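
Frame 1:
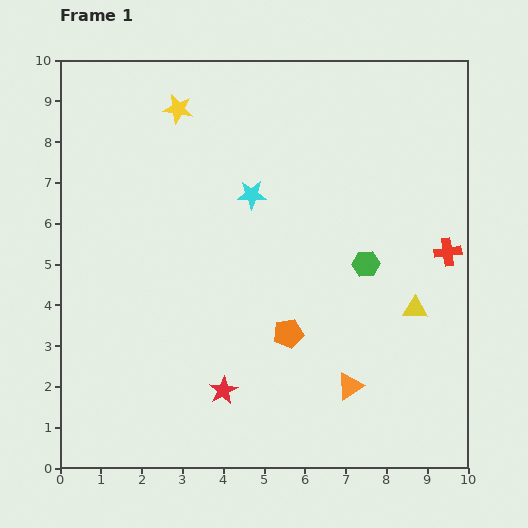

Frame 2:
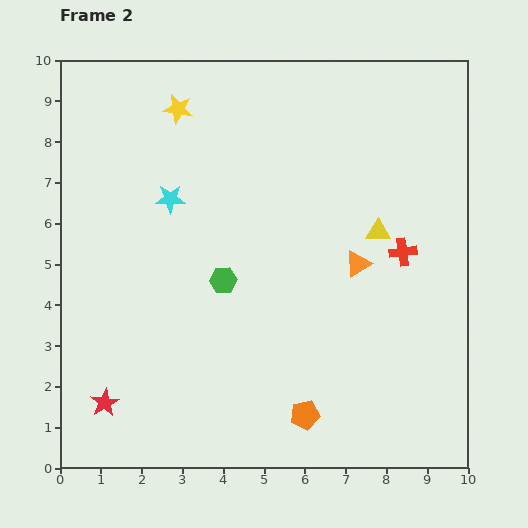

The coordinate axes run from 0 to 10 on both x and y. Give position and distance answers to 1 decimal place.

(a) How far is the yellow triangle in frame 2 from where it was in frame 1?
2.1

The yellow triangle moved from (8.7, 3.9) to (7.8, 5.8), a distance of √(0.9² + 1.9²) ≈ 2.1.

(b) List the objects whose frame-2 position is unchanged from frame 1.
the yellow star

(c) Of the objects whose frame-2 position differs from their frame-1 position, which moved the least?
the red cross

(moved 1.1)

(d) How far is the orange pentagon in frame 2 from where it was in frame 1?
2.0

The orange pentagon moved from (5.6, 3.3) to (6.0, 1.3), a distance of √(0.4² + 2.0²) ≈ 2.0.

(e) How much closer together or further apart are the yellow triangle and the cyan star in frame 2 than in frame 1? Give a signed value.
+0.3

Distance in frame 1: 4.9. Distance in frame 2: 5.2.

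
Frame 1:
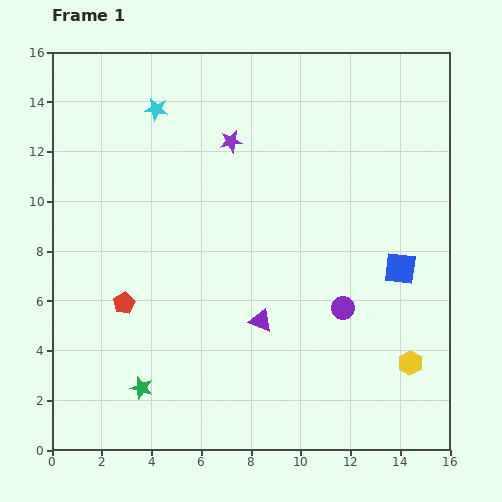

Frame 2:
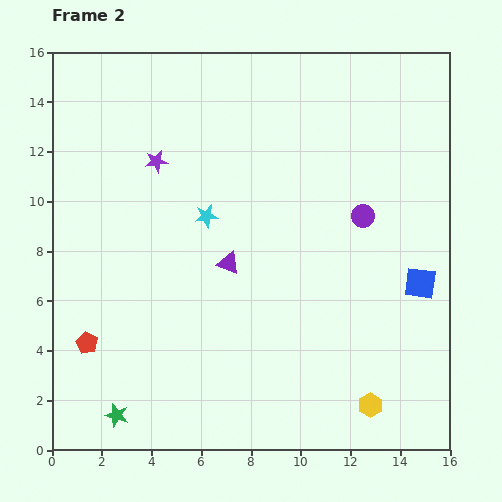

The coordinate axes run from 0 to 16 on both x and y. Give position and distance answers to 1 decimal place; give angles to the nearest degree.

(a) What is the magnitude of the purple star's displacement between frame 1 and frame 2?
3.1

The purple star moved from (7.2, 12.4) to (4.2, 11.6), a distance of √(3.0² + 0.8²) ≈ 3.1.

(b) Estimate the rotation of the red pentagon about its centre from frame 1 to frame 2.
16° counter-clockwise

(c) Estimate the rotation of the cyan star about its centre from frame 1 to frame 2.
18° counter-clockwise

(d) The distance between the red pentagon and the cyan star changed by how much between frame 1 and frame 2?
-0.9

Distance in frame 1: 7.9. Distance in frame 2: 7.0.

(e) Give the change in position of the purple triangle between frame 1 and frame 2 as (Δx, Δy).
(-1.3, 2.3)

The purple triangle was at (8.4, 5.2) in frame 1 and (7.1, 7.5) in frame 2.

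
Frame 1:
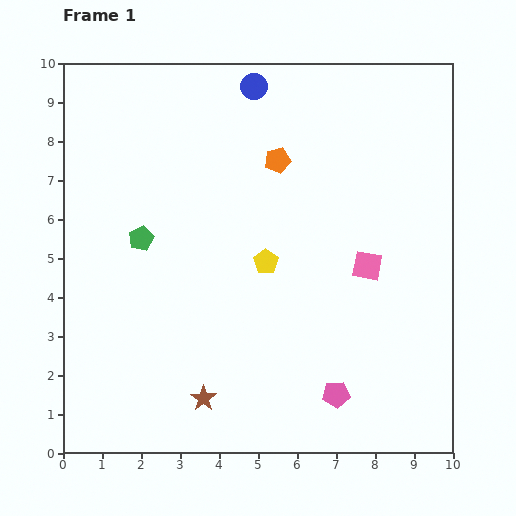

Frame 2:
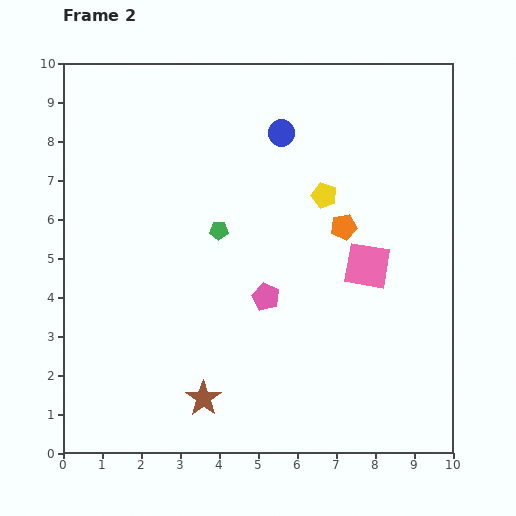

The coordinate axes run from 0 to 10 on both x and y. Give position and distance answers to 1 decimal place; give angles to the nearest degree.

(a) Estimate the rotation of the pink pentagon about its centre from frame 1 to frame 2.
29° clockwise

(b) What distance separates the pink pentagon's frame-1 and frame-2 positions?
3.1

The pink pentagon moved from (7.0, 1.5) to (5.2, 4.0), a distance of √(1.8² + 2.5²) ≈ 3.1.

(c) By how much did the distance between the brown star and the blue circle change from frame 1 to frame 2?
-1.0

Distance in frame 1: 8.1. Distance in frame 2: 7.1.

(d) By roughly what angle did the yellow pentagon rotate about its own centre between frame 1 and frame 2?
17° counter-clockwise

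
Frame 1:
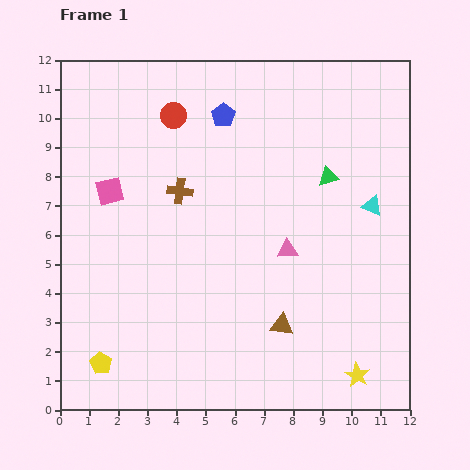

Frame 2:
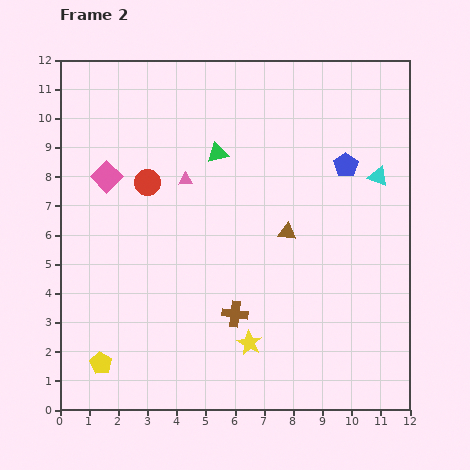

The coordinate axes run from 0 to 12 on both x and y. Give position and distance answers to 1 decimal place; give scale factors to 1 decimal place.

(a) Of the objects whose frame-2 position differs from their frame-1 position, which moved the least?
the pink square

(moved 0.5)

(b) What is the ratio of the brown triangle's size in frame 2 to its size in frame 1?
0.8×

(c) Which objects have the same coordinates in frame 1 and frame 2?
the yellow pentagon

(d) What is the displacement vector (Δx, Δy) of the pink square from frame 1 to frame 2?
(-0.1, 0.5)

The pink square was at (1.7, 7.5) in frame 1 and (1.6, 8.0) in frame 2.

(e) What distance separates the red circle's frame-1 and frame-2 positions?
2.5

The red circle moved from (3.9, 10.1) to (3.0, 7.8), a distance of √(0.9² + 2.3²) ≈ 2.5.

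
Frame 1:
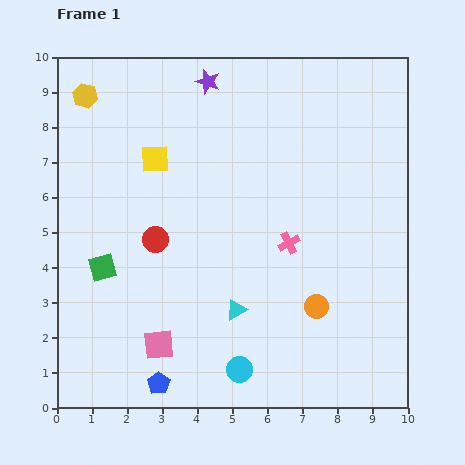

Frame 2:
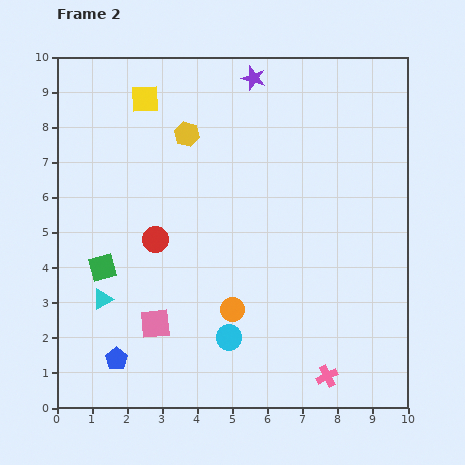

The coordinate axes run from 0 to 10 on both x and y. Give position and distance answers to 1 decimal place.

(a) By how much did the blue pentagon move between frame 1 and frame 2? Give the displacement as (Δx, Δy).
(-1.2, 0.7)

The blue pentagon was at (2.9, 0.7) in frame 1 and (1.7, 1.4) in frame 2.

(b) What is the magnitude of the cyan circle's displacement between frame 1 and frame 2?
0.9

The cyan circle moved from (5.2, 1.1) to (4.9, 2.0), a distance of √(0.3² + 0.9²) ≈ 0.9.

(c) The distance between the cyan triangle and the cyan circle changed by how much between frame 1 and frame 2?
+2.1

Distance in frame 1: 1.7. Distance in frame 2: 3.8.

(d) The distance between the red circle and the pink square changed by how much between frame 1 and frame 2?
-0.6

Distance in frame 1: 3.0. Distance in frame 2: 2.4.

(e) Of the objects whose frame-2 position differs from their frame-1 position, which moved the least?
the pink square

(moved 0.6)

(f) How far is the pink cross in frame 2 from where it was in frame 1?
4.0

The pink cross moved from (6.6, 4.7) to (7.7, 0.9), a distance of √(1.1² + 3.8²) ≈ 4.0.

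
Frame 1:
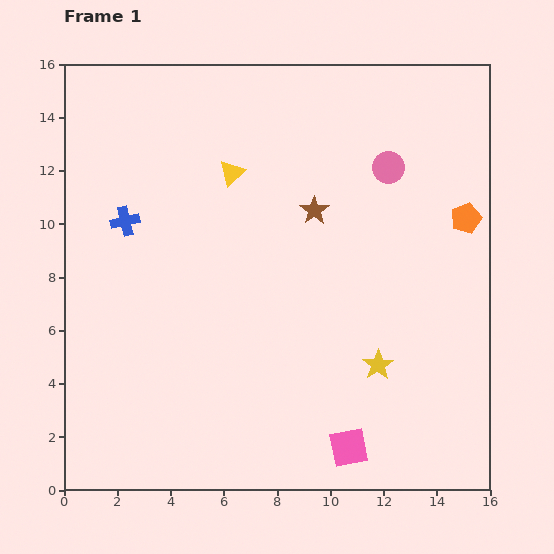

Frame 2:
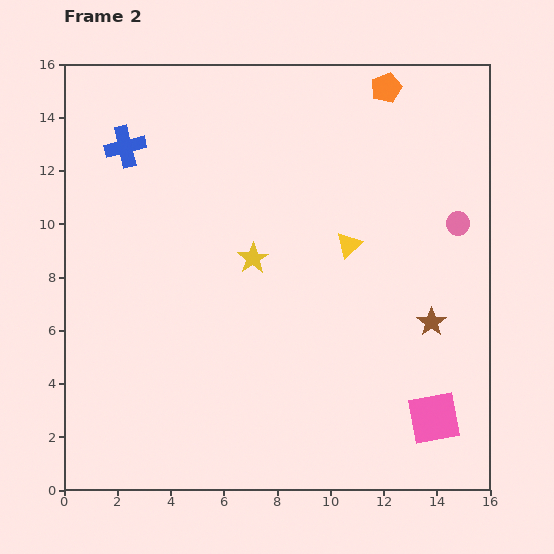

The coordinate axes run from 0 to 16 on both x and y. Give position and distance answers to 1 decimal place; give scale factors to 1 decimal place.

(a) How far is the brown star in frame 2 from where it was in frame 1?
6.1

The brown star moved from (9.4, 10.5) to (13.8, 6.3), a distance of √(4.4² + 4.2²) ≈ 6.1.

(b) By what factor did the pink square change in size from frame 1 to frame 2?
1.4×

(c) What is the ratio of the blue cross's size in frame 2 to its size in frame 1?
1.4×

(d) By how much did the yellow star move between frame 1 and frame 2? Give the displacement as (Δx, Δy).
(-4.7, 4.0)

The yellow star was at (11.8, 4.7) in frame 1 and (7.1, 8.7) in frame 2.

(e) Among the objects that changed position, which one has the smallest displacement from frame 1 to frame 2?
the blue cross

(moved 2.8)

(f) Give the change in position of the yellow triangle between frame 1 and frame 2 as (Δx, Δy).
(4.4, -2.7)

The yellow triangle was at (6.3, 11.9) in frame 1 and (10.7, 9.2) in frame 2.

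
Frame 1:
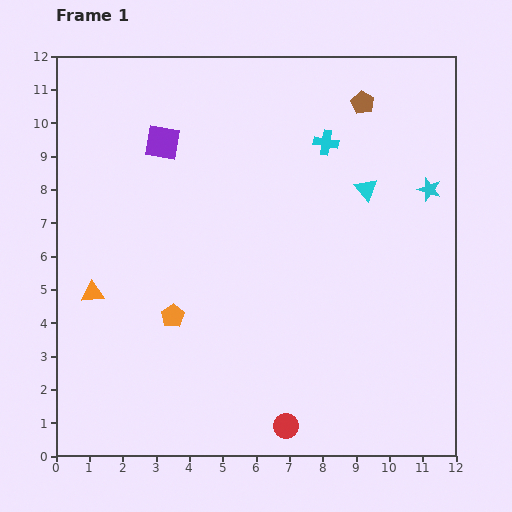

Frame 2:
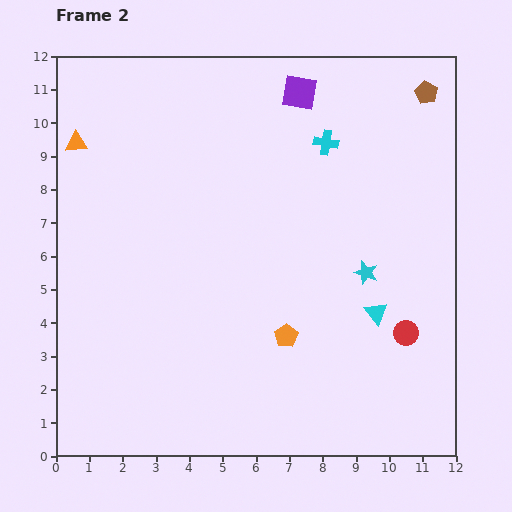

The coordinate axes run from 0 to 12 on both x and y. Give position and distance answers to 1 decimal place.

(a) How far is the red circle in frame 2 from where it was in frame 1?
4.6

The red circle moved from (6.9, 0.9) to (10.5, 3.7), a distance of √(3.6² + 2.8²) ≈ 4.6.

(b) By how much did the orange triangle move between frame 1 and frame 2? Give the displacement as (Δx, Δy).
(-0.5, 4.5)

The orange triangle was at (1.1, 4.9) in frame 1 and (0.6, 9.4) in frame 2.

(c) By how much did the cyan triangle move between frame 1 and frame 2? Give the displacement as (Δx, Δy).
(0.3, -3.7)

The cyan triangle was at (9.3, 8.0) in frame 1 and (9.6, 4.3) in frame 2.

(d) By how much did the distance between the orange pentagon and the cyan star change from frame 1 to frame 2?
-5.5

Distance in frame 1: 8.6. Distance in frame 2: 3.1.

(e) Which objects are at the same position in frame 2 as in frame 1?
the cyan cross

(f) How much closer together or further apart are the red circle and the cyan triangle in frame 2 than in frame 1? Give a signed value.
-6.4

Distance in frame 1: 7.5. Distance in frame 2: 1.1.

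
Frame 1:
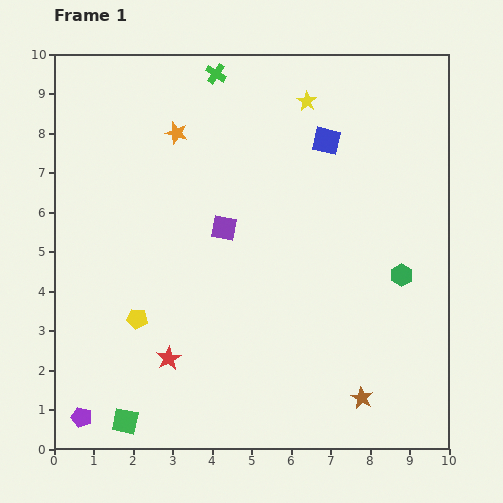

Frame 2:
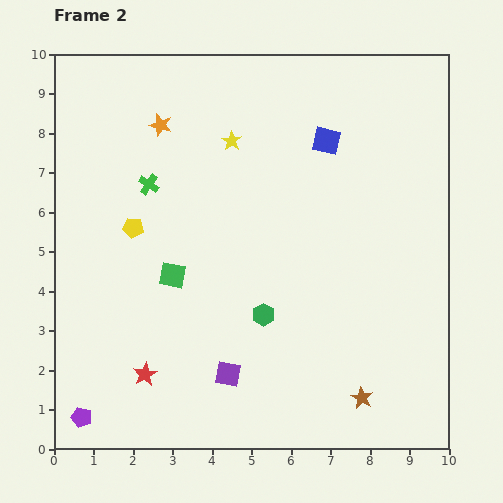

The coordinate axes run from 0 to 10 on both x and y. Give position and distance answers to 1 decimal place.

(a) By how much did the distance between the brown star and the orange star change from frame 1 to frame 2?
+0.4

Distance in frame 1: 8.2. Distance in frame 2: 8.6.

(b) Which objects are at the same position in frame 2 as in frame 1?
the purple pentagon, the blue square, the brown star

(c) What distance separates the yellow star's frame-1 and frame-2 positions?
2.1

The yellow star moved from (6.4, 8.8) to (4.5, 7.8), a distance of √(1.9² + 1.0²) ≈ 2.1.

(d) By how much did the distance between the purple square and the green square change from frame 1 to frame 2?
-2.6

Distance in frame 1: 5.5. Distance in frame 2: 2.9.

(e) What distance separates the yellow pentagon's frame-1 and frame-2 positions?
2.3

The yellow pentagon moved from (2.1, 3.3) to (2.0, 5.6), a distance of √(0.1² + 2.3²) ≈ 2.3.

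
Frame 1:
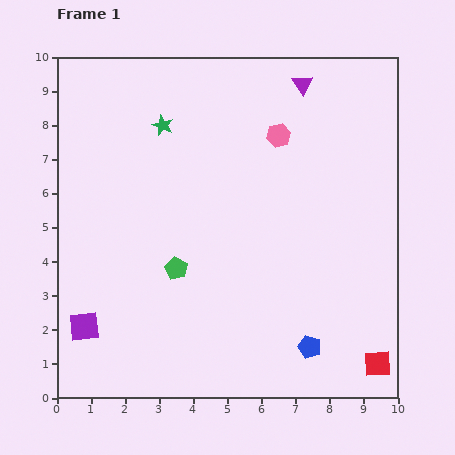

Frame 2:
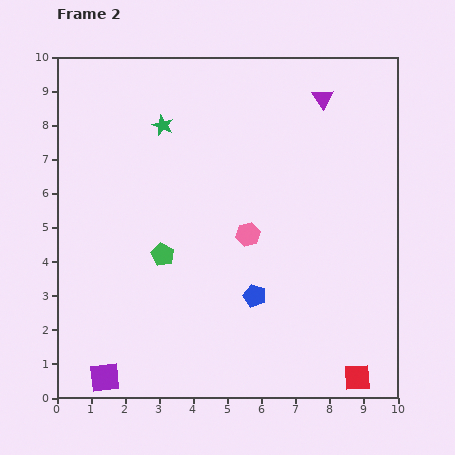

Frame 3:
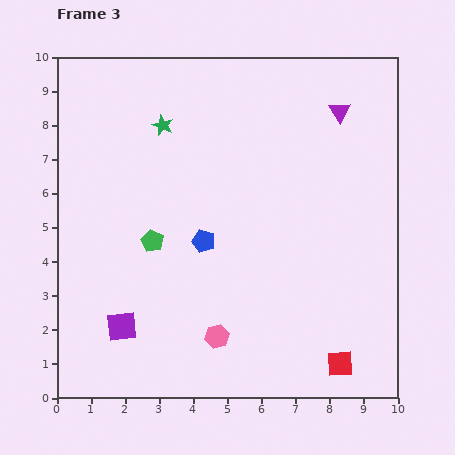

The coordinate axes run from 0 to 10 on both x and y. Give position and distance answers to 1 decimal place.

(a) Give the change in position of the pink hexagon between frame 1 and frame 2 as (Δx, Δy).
(-0.9, -2.9)

The pink hexagon was at (6.5, 7.7) in frame 1 and (5.6, 4.8) in frame 2.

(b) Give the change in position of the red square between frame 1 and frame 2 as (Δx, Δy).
(-0.6, -0.4)

The red square was at (9.4, 1.0) in frame 1 and (8.8, 0.6) in frame 2.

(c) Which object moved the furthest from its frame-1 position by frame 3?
the pink hexagon

(moved 6.2; next 4.4)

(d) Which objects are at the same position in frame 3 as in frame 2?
the green star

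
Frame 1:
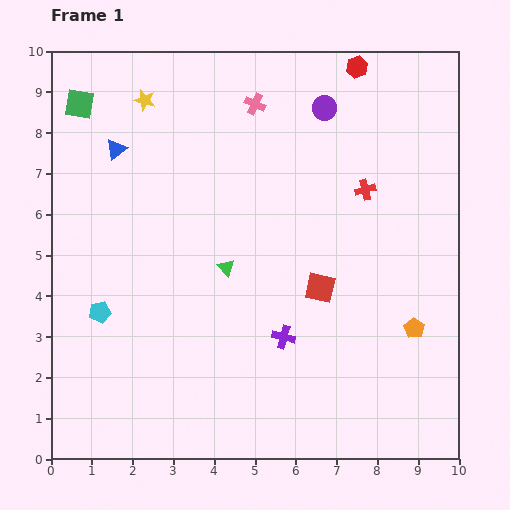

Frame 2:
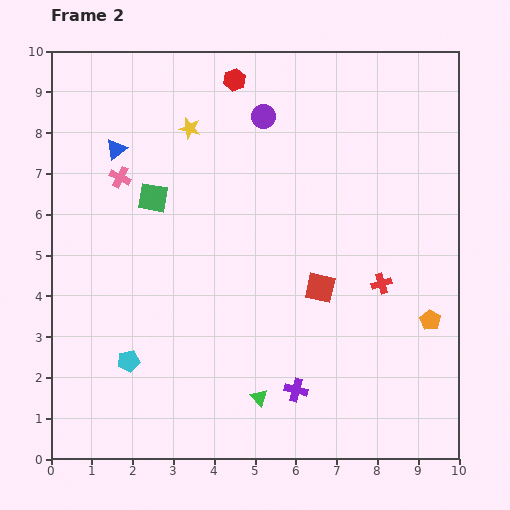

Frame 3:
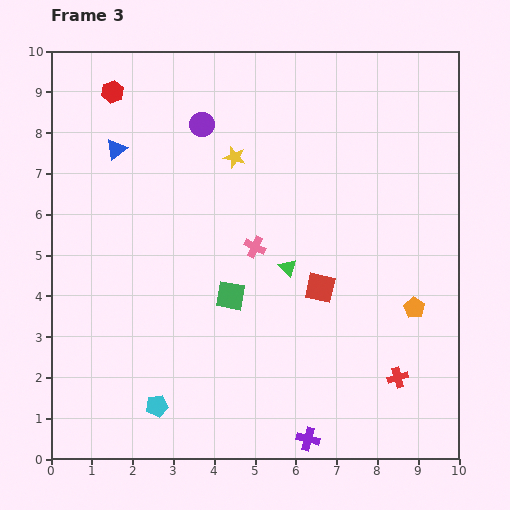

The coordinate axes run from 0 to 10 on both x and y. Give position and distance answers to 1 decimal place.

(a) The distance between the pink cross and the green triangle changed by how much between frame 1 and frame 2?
+2.3

Distance in frame 1: 4.1. Distance in frame 2: 6.4.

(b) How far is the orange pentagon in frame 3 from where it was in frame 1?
0.5

The orange pentagon moved from (8.9, 3.2) to (8.9, 3.7), a distance of √(0.0² + 0.5²) ≈ 0.5.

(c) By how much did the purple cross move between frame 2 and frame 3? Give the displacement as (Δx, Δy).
(0.3, -1.2)

The purple cross was at (6.0, 1.7) in frame 2 and (6.3, 0.5) in frame 3.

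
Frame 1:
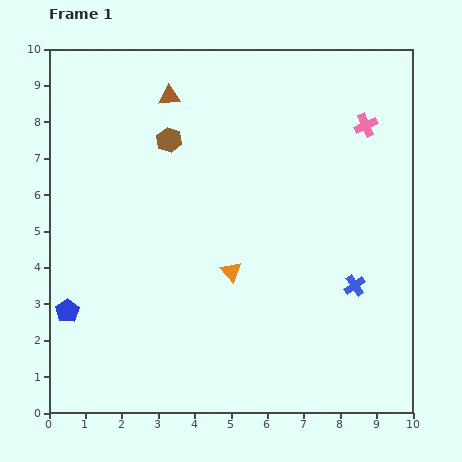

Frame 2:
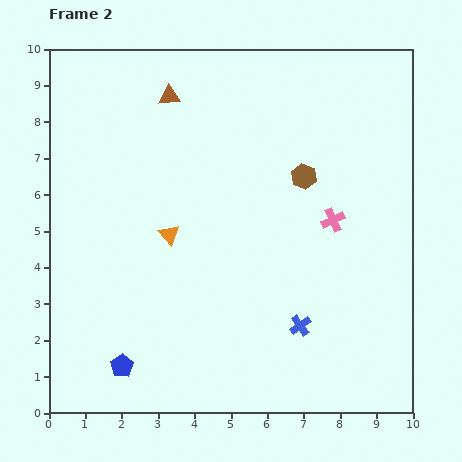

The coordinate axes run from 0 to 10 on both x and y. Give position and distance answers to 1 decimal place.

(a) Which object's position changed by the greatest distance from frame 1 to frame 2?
the brown hexagon

(moved 3.8; next 2.8)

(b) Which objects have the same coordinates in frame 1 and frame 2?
the brown triangle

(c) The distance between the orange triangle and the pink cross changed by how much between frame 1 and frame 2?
-0.9

Distance in frame 1: 5.4. Distance in frame 2: 4.5.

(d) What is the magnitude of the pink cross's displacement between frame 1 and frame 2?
2.8

The pink cross moved from (8.7, 7.9) to (7.8, 5.3), a distance of √(0.9² + 2.6²) ≈ 2.8.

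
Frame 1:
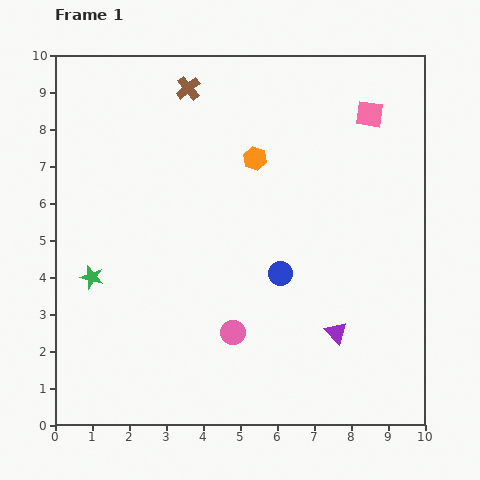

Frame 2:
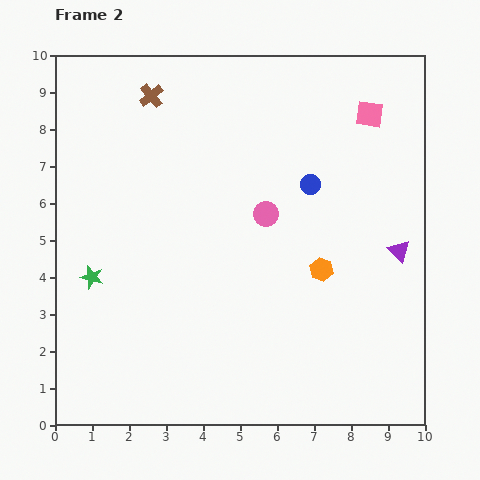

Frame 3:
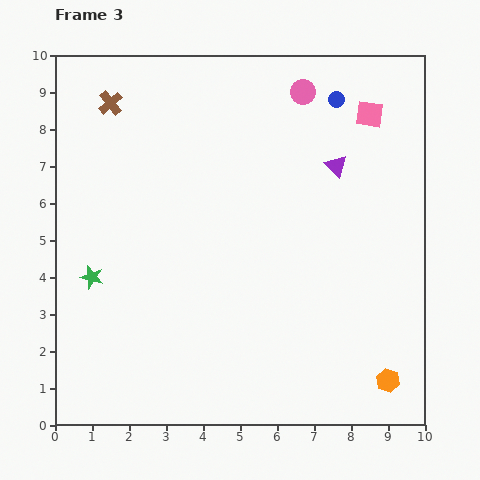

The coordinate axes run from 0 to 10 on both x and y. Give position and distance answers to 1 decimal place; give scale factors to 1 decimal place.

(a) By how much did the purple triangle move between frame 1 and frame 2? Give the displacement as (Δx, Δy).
(1.7, 2.2)

The purple triangle was at (7.6, 2.5) in frame 1 and (9.3, 4.7) in frame 2.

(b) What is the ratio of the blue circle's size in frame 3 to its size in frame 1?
0.7×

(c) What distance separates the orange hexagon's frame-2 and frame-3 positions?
3.5

The orange hexagon moved from (7.2, 4.2) to (9.0, 1.2), a distance of √(1.8² + 3.0²) ≈ 3.5.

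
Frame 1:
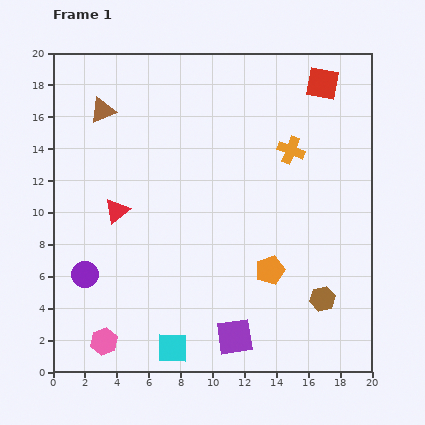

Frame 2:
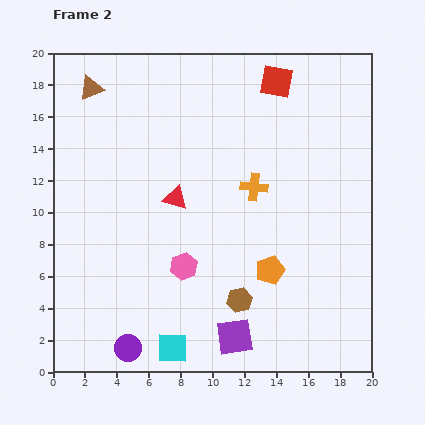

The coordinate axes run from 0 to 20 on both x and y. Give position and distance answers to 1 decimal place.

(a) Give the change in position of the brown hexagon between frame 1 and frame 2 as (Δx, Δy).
(-5.2, -0.1)

The brown hexagon was at (16.9, 4.6) in frame 1 and (11.7, 4.5) in frame 2.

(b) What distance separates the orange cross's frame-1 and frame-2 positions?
3.3

The orange cross moved from (14.9, 13.9) to (12.6, 11.6), a distance of √(2.3² + 2.3²) ≈ 3.3.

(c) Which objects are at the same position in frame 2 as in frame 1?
the orange pentagon, the purple square, the cyan square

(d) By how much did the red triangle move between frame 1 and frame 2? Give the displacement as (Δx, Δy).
(3.7, 0.8)

The red triangle was at (4.0, 10.1) in frame 1 and (7.7, 10.9) in frame 2.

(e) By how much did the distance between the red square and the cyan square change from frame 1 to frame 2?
-1.2

Distance in frame 1: 19.1. Distance in frame 2: 17.9.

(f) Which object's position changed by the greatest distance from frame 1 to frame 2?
the pink hexagon

(moved 6.9; next 5.3)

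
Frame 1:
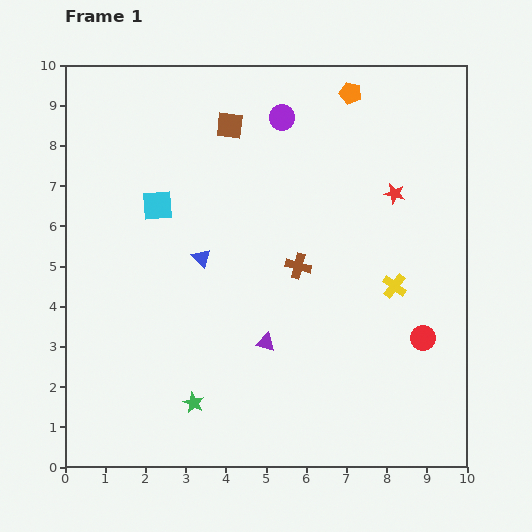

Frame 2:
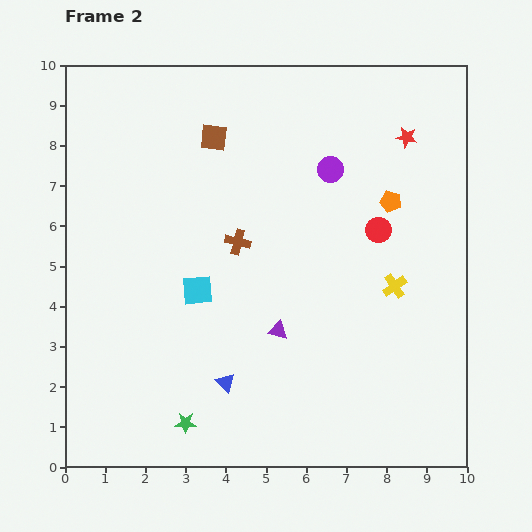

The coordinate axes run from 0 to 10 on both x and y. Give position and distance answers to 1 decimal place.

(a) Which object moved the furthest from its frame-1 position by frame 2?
the blue triangle

(moved 3.2; next 2.9)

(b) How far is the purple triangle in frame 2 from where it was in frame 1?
0.4

The purple triangle moved from (5.0, 3.1) to (5.3, 3.4), a distance of √(0.3² + 0.3²) ≈ 0.4.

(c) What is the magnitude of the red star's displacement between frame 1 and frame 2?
1.4

The red star moved from (8.2, 6.8) to (8.5, 8.2), a distance of √(0.3² + 1.4²) ≈ 1.4.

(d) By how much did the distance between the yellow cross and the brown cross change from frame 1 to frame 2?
+1.6

Distance in frame 1: 2.5. Distance in frame 2: 4.1.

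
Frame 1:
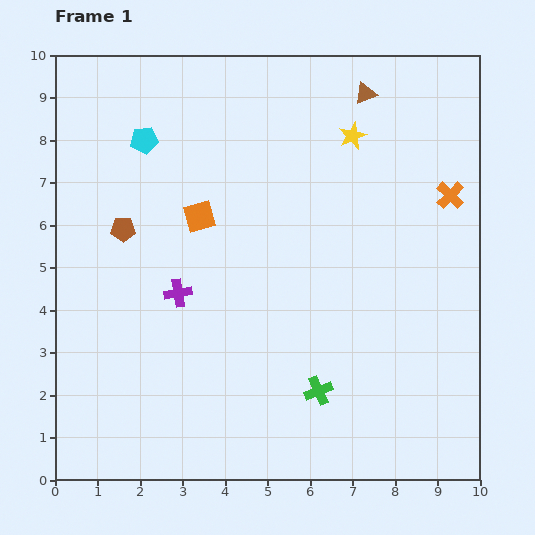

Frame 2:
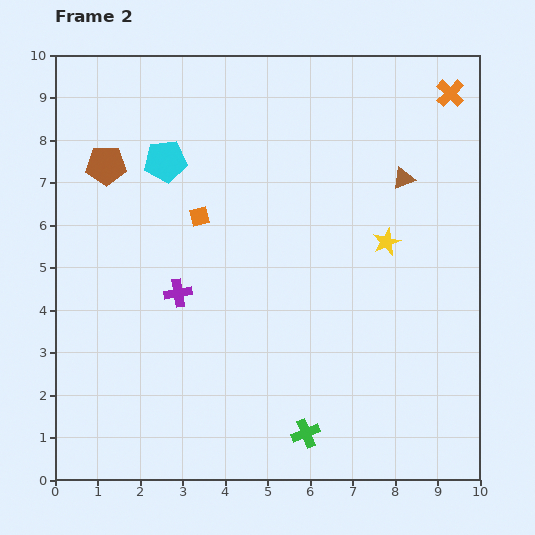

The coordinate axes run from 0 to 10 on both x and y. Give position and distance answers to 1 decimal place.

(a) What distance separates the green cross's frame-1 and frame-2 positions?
1.0

The green cross moved from (6.2, 2.1) to (5.9, 1.1), a distance of √(0.3² + 1.0²) ≈ 1.0.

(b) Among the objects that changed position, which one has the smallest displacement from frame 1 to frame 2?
the cyan pentagon

(moved 0.7)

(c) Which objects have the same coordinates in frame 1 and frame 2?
the orange square, the purple cross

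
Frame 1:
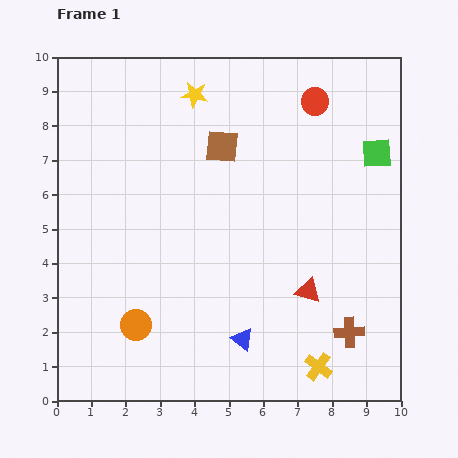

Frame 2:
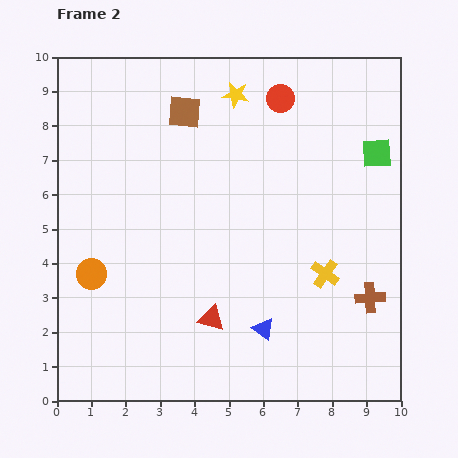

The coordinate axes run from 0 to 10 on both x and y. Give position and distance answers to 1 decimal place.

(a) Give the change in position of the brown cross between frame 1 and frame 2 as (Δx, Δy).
(0.6, 1.0)

The brown cross was at (8.5, 2.0) in frame 1 and (9.1, 3.0) in frame 2.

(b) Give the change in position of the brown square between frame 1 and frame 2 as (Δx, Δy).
(-1.1, 1.0)

The brown square was at (4.8, 7.4) in frame 1 and (3.7, 8.4) in frame 2.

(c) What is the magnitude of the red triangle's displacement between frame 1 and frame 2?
2.9

The red triangle moved from (7.3, 3.2) to (4.5, 2.4), a distance of √(2.8² + 0.8²) ≈ 2.9.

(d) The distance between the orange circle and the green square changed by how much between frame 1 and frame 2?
+0.4

Distance in frame 1: 8.6. Distance in frame 2: 9.0.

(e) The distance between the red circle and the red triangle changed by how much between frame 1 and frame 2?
+1.2

Distance in frame 1: 5.5. Distance in frame 2: 6.7.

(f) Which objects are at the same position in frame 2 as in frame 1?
the green square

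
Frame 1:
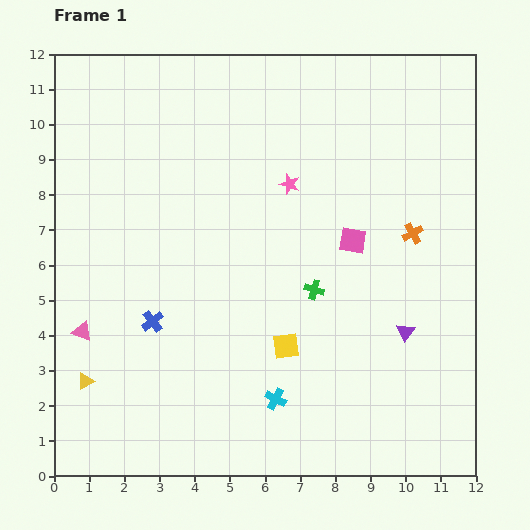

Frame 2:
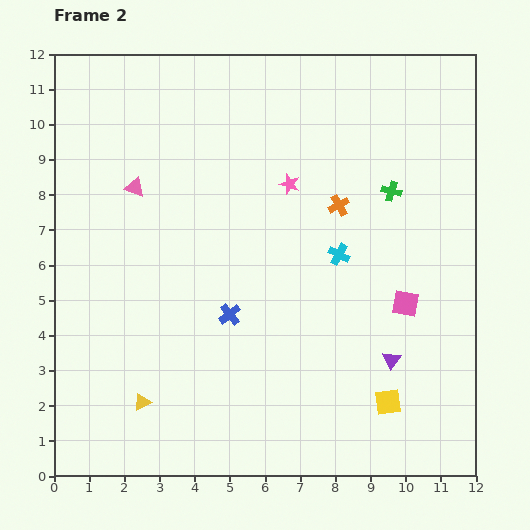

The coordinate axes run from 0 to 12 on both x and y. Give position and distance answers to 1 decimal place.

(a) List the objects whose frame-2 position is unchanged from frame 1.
the pink star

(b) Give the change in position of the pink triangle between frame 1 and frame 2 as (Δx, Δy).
(1.5, 4.1)

The pink triangle was at (0.8, 4.1) in frame 1 and (2.3, 8.2) in frame 2.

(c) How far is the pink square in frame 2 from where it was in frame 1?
2.3

The pink square moved from (8.5, 6.7) to (10.0, 4.9), a distance of √(1.5² + 1.8²) ≈ 2.3.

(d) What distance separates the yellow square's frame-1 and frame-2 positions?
3.3

The yellow square moved from (6.6, 3.7) to (9.5, 2.1), a distance of √(2.9² + 1.6²) ≈ 3.3.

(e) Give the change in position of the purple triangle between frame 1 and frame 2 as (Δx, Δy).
(-0.4, -0.8)

The purple triangle was at (10.0, 4.1) in frame 1 and (9.6, 3.3) in frame 2.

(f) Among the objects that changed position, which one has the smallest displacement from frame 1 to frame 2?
the purple triangle

(moved 0.9)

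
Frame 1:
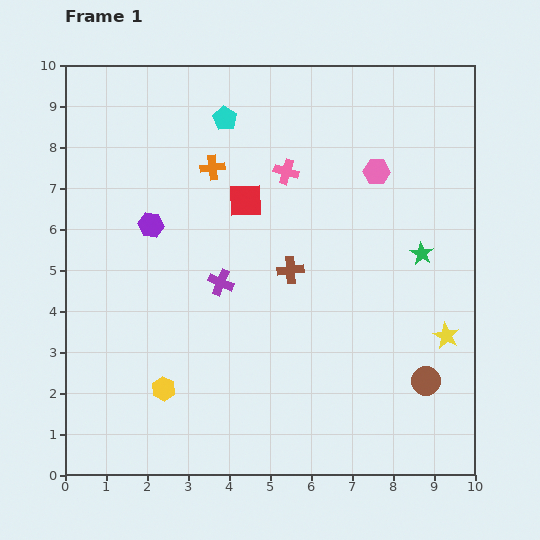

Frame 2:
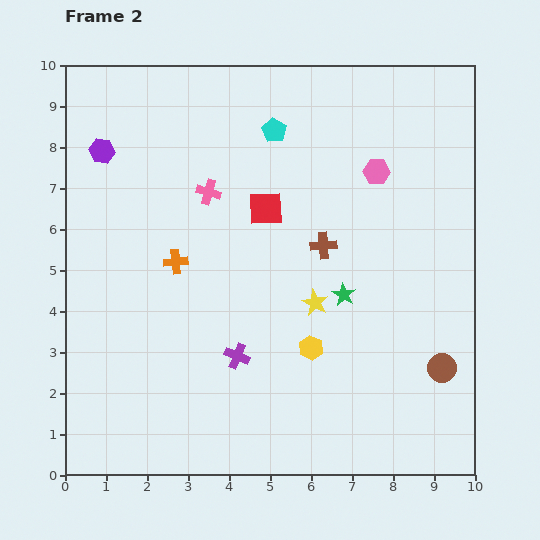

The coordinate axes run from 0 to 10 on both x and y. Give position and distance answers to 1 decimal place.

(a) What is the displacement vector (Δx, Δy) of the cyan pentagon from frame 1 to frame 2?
(1.2, -0.3)

The cyan pentagon was at (3.9, 8.7) in frame 1 and (5.1, 8.4) in frame 2.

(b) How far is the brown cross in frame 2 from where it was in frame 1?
1.0

The brown cross moved from (5.5, 5.0) to (6.3, 5.6), a distance of √(0.8² + 0.6²) ≈ 1.0.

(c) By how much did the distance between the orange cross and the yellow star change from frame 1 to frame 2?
-3.5

Distance in frame 1: 7.0. Distance in frame 2: 3.5.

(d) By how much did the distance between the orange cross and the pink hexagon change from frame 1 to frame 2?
+1.4

Distance in frame 1: 4.0. Distance in frame 2: 5.4.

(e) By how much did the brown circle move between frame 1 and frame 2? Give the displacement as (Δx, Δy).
(0.4, 0.3)

The brown circle was at (8.8, 2.3) in frame 1 and (9.2, 2.6) in frame 2.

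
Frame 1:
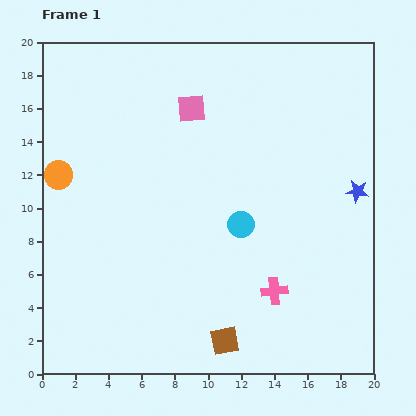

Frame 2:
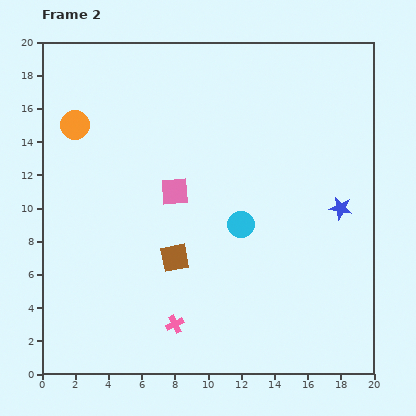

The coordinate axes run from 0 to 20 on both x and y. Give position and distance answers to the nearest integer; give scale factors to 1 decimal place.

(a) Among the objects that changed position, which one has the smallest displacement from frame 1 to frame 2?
the blue star

(moved 1)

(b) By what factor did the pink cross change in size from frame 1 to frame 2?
0.7×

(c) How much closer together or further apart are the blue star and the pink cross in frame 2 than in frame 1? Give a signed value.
+4

Distance in frame 1: 8. Distance in frame 2: 12.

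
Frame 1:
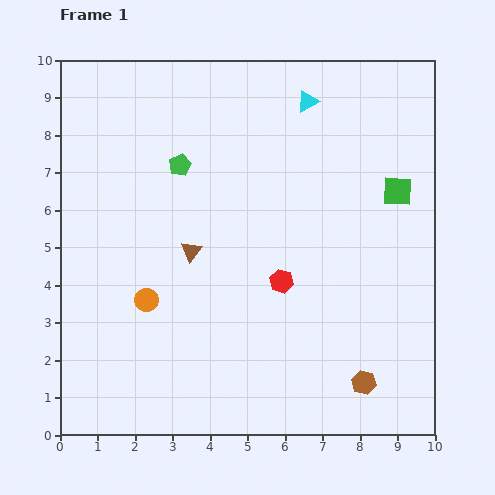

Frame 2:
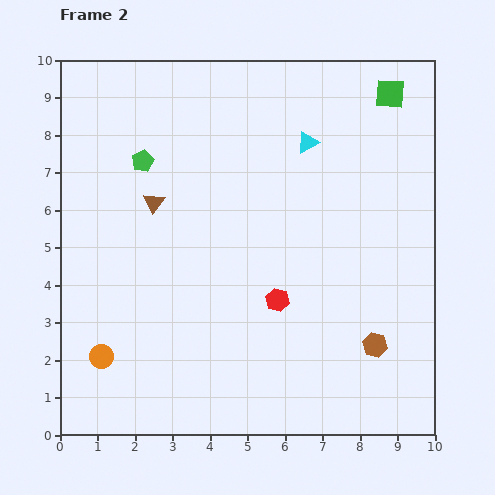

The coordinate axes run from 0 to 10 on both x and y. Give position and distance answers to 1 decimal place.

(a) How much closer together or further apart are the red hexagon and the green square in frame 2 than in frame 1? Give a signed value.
+2.4

Distance in frame 1: 3.9. Distance in frame 2: 6.3.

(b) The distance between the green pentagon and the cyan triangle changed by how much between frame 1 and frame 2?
+0.6

Distance in frame 1: 3.8. Distance in frame 2: 4.4.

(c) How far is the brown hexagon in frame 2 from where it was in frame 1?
1.0

The brown hexagon moved from (8.1, 1.4) to (8.4, 2.4), a distance of √(0.3² + 1.0²) ≈ 1.0.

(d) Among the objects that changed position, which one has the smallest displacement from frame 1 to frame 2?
the red hexagon

(moved 0.5)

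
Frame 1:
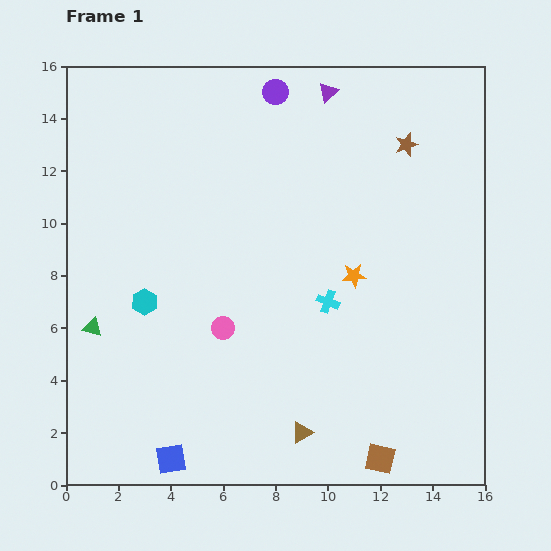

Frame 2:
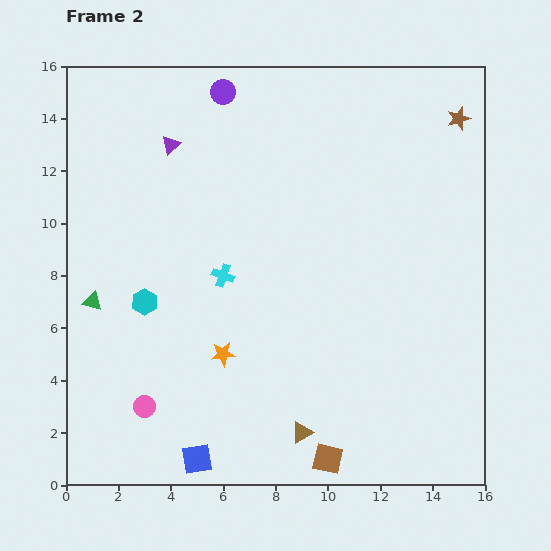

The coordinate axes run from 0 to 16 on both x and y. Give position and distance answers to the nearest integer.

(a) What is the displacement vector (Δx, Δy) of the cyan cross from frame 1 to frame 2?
(-4, 1)

The cyan cross was at (10, 7) in frame 1 and (6, 8) in frame 2.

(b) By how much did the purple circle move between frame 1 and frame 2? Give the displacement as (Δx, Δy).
(-2, 0)

The purple circle was at (8, 15) in frame 1 and (6, 15) in frame 2.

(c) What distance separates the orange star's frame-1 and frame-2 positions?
6

The orange star moved from (11, 8) to (6, 5), a distance of √(5² + 3²) ≈ 6.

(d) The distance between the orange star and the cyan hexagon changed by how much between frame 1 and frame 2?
-4

Distance in frame 1: 8. Distance in frame 2: 4.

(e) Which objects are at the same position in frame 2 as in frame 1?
the brown triangle, the cyan hexagon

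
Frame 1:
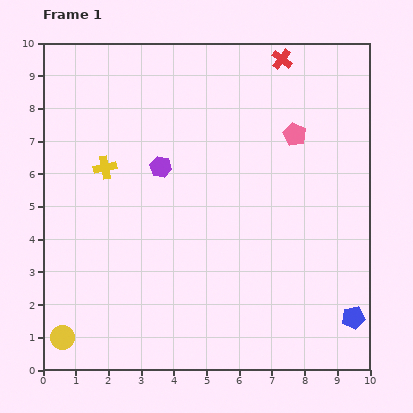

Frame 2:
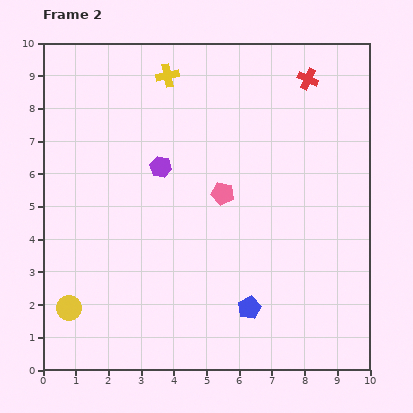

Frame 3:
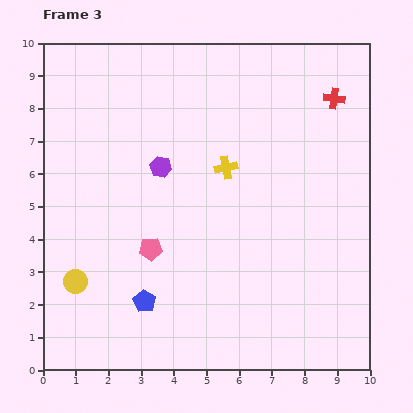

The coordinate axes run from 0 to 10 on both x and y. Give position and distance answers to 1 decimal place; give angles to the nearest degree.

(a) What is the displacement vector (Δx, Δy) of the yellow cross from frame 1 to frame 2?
(1.9, 2.8)

The yellow cross was at (1.9, 6.2) in frame 1 and (3.8, 9.0) in frame 2.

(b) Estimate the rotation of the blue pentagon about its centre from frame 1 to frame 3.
31° counter-clockwise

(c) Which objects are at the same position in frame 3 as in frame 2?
the purple hexagon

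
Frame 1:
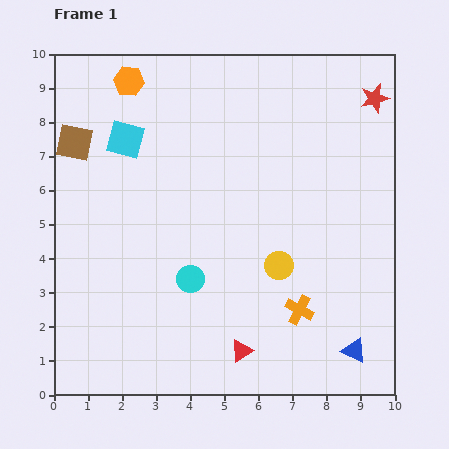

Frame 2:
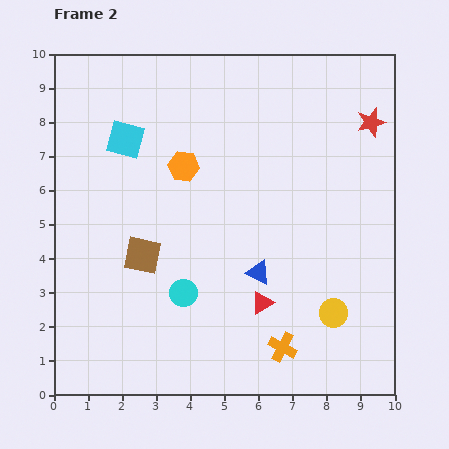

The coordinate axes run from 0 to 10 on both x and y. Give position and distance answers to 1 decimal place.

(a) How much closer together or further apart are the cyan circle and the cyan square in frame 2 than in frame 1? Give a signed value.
+0.3

Distance in frame 1: 4.5. Distance in frame 2: 4.8.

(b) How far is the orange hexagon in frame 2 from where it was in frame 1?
3.0

The orange hexagon moved from (2.2, 9.2) to (3.8, 6.7), a distance of √(1.6² + 2.5²) ≈ 3.0.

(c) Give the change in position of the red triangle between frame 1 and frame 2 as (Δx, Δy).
(0.6, 1.4)

The red triangle was at (5.5, 1.3) in frame 1 and (6.1, 2.7) in frame 2.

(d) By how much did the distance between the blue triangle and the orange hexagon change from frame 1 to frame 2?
-6.5

Distance in frame 1: 10.3. Distance in frame 2: 3.8.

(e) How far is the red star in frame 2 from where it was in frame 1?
0.7

The red star moved from (9.4, 8.7) to (9.3, 8.0), a distance of √(0.1² + 0.7²) ≈ 0.7.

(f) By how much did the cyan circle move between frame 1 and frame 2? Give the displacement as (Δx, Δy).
(-0.2, -0.4)

The cyan circle was at (4.0, 3.4) in frame 1 and (3.8, 3.0) in frame 2.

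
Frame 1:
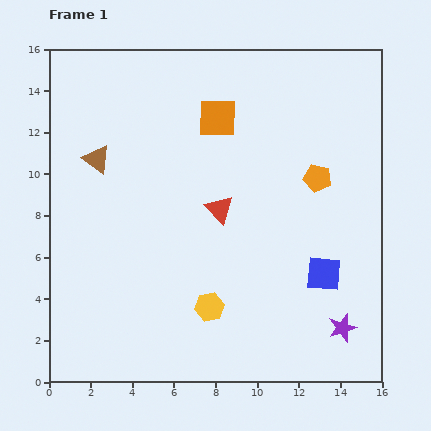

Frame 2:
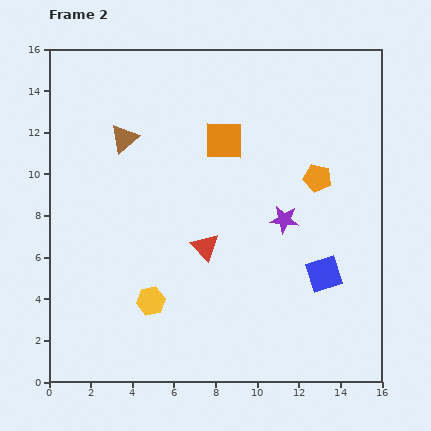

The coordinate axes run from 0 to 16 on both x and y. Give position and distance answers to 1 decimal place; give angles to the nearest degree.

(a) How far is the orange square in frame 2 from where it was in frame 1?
1.1

The orange square moved from (8.1, 12.7) to (8.4, 11.6), a distance of √(0.3² + 1.1²) ≈ 1.1.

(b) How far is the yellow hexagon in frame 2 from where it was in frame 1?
2.8

The yellow hexagon moved from (7.7, 3.6) to (4.9, 3.9), a distance of √(2.8² + 0.3²) ≈ 2.8.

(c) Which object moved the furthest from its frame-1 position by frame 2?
the purple star

(moved 5.9; next 2.8)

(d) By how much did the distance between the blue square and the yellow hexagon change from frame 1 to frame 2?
+2.7

Distance in frame 1: 5.7. Distance in frame 2: 8.4.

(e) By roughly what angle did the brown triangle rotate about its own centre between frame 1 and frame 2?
44° clockwise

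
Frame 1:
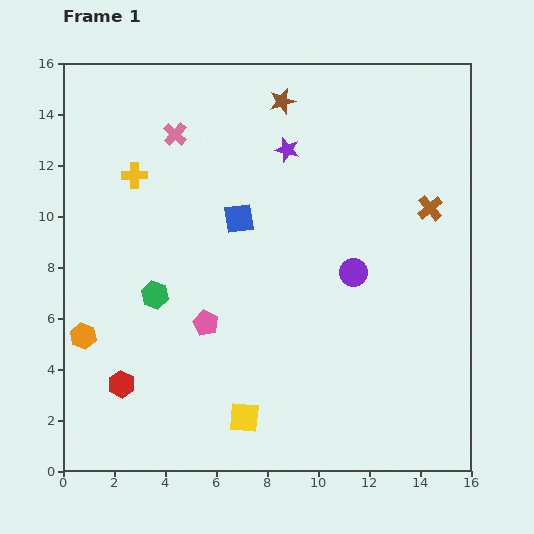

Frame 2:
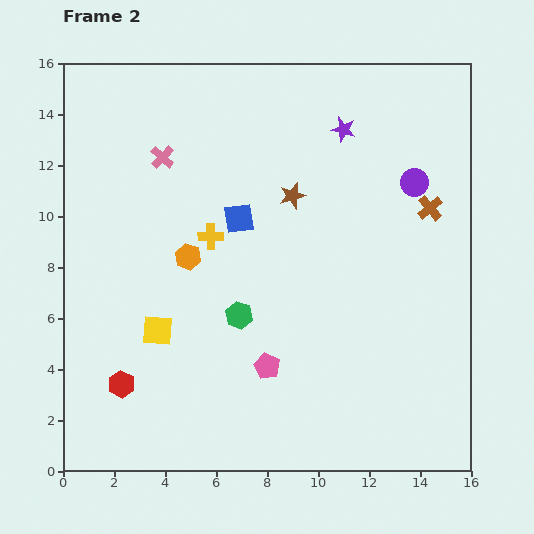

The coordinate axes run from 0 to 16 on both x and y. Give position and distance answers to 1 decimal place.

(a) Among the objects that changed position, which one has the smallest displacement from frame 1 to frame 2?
the pink cross

(moved 1.0)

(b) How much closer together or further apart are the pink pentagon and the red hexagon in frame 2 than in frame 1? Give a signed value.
+1.6

Distance in frame 1: 4.1. Distance in frame 2: 5.7.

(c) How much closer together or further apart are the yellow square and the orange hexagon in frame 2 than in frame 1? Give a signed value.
-4.0

Distance in frame 1: 7.1. Distance in frame 2: 3.1.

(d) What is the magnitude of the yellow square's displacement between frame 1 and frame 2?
4.8

The yellow square moved from (7.1, 2.1) to (3.7, 5.5), a distance of √(3.4² + 3.4²) ≈ 4.8.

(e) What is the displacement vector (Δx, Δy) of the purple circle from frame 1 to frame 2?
(2.4, 3.5)

The purple circle was at (11.4, 7.8) in frame 1 and (13.8, 11.3) in frame 2.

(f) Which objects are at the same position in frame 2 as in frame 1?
the brown cross, the blue square, the red hexagon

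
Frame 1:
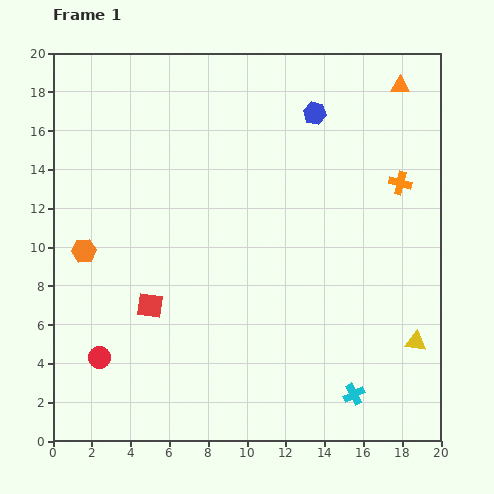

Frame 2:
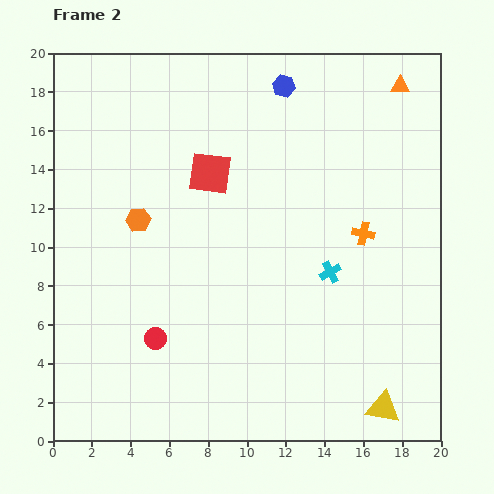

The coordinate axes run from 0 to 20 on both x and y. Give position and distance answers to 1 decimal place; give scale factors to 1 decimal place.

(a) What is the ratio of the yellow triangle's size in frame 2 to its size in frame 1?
1.6×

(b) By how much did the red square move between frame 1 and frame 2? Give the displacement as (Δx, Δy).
(3.1, 6.8)

The red square was at (5.0, 7.0) in frame 1 and (8.1, 13.8) in frame 2.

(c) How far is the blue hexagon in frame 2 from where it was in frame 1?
2.1

The blue hexagon moved from (13.5, 16.9) to (11.9, 18.3), a distance of √(1.6² + 1.4²) ≈ 2.1.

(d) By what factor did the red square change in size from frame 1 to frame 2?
1.7×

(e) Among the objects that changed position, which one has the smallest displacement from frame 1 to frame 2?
the blue hexagon

(moved 2.1)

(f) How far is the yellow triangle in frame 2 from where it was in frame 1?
3.8

The yellow triangle moved from (18.7, 5.1) to (17.0, 1.7), a distance of √(1.7² + 3.4²) ≈ 3.8.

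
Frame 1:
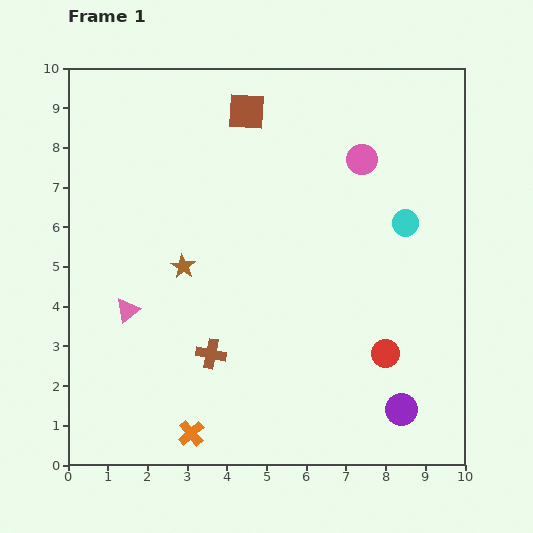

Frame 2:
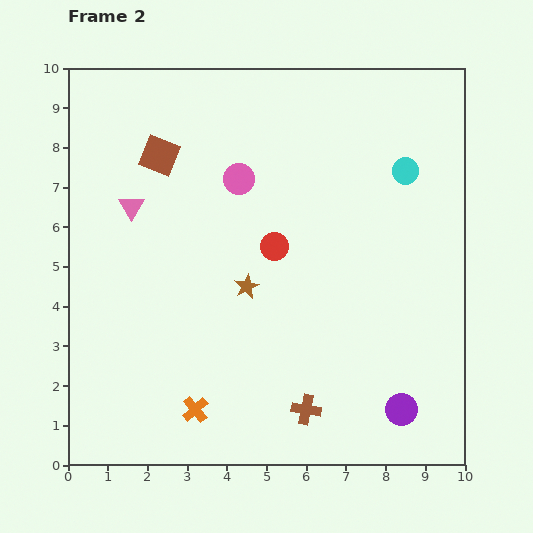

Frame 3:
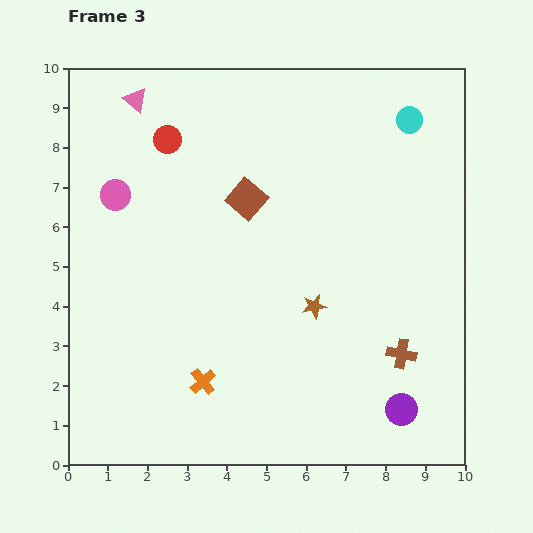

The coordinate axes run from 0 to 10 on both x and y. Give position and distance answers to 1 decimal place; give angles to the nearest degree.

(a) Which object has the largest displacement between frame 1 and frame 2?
the red circle

(moved 3.9; next 3.1)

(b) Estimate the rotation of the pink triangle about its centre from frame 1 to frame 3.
44° counter-clockwise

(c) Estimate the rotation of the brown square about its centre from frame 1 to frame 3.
37° clockwise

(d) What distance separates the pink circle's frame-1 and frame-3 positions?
6.3

The pink circle moved from (7.4, 7.7) to (1.2, 6.8), a distance of √(6.2² + 0.9²) ≈ 6.3.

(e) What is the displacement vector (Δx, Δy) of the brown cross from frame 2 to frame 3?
(2.4, 1.4)

The brown cross was at (6.0, 1.4) in frame 2 and (8.4, 2.8) in frame 3.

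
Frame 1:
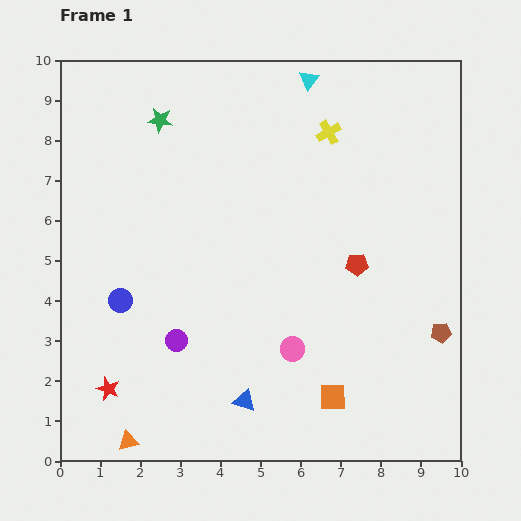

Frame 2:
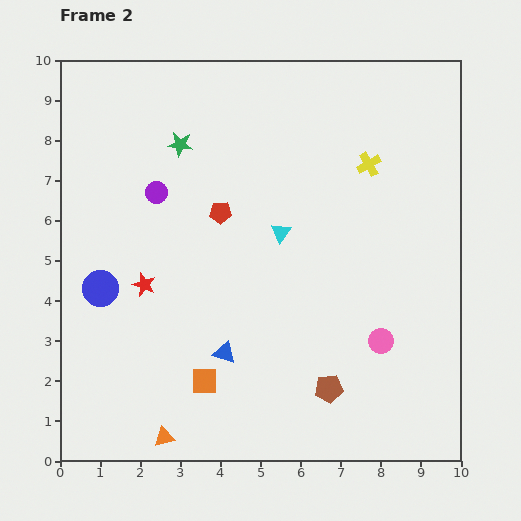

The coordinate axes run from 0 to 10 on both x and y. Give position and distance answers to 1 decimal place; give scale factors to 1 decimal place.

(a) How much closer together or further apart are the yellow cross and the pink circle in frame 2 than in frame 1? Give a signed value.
-1.1

Distance in frame 1: 5.5. Distance in frame 2: 4.4.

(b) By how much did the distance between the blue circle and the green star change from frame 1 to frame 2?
-0.5

Distance in frame 1: 4.6. Distance in frame 2: 4.1.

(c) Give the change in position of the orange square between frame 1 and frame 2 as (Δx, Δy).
(-3.2, 0.4)

The orange square was at (6.8, 1.6) in frame 1 and (3.6, 2.0) in frame 2.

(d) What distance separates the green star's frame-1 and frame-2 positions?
0.8

The green star moved from (2.5, 8.5) to (3.0, 7.9), a distance of √(0.5² + 0.6²) ≈ 0.8.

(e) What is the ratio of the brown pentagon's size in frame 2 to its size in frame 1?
1.4×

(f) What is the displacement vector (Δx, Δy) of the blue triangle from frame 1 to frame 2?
(-0.5, 1.2)

The blue triangle was at (4.6, 1.5) in frame 1 and (4.1, 2.7) in frame 2.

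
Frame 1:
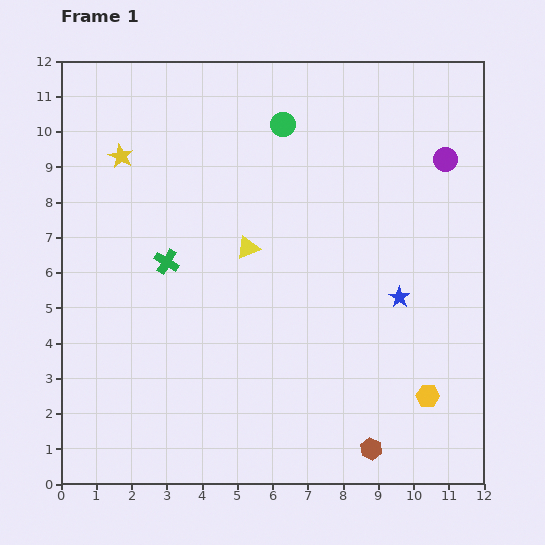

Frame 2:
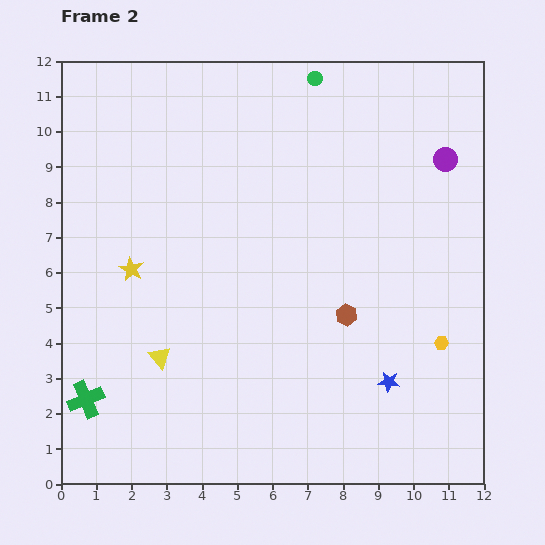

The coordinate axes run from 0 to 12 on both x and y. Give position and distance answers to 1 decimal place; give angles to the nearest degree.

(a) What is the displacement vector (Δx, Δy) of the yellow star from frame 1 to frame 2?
(0.3, -3.2)

The yellow star was at (1.7, 9.3) in frame 1 and (2.0, 6.1) in frame 2.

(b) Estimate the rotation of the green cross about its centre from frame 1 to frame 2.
37° clockwise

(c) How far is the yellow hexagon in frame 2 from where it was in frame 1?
1.6

The yellow hexagon moved from (10.4, 2.5) to (10.8, 4.0), a distance of √(0.4² + 1.5²) ≈ 1.6.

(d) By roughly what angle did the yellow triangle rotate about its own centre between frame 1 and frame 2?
49° counter-clockwise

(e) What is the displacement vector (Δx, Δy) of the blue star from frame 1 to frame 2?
(-0.3, -2.4)

The blue star was at (9.6, 5.3) in frame 1 and (9.3, 2.9) in frame 2.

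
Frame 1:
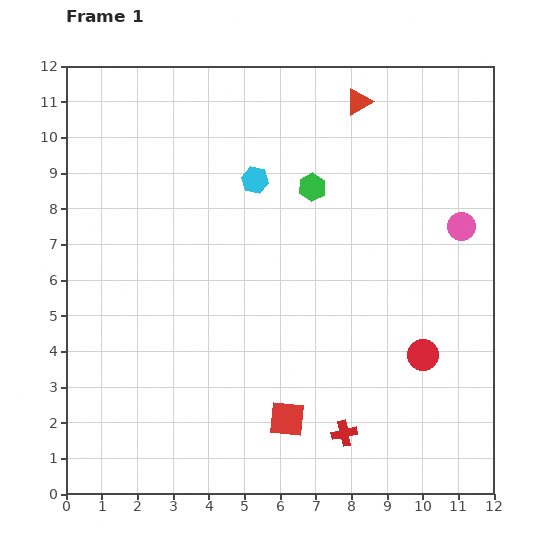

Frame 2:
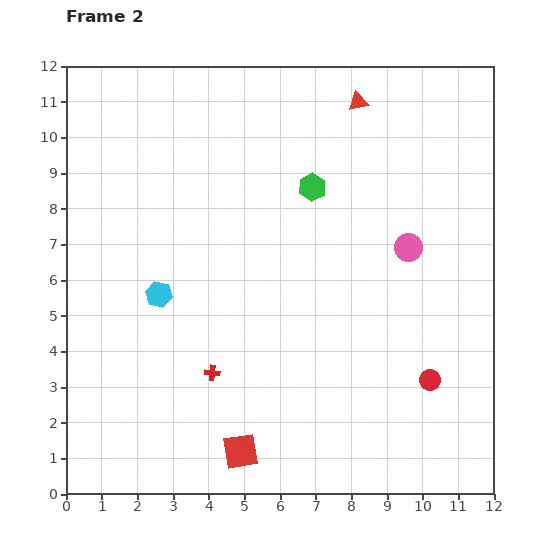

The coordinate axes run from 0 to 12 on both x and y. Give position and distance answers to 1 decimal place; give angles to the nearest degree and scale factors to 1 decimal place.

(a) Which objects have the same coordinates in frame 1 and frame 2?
the red triangle, the green hexagon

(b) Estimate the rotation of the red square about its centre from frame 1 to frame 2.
15° counter-clockwise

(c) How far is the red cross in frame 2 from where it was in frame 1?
4.1

The red cross moved from (7.8, 1.7) to (4.1, 3.4), a distance of √(3.7² + 1.7²) ≈ 4.1.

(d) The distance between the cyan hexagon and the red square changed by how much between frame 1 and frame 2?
-1.8

Distance in frame 1: 6.8. Distance in frame 2: 5.0.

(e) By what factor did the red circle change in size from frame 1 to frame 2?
0.7×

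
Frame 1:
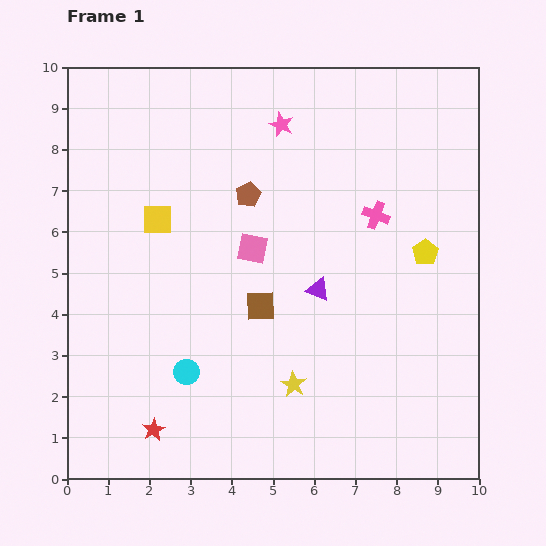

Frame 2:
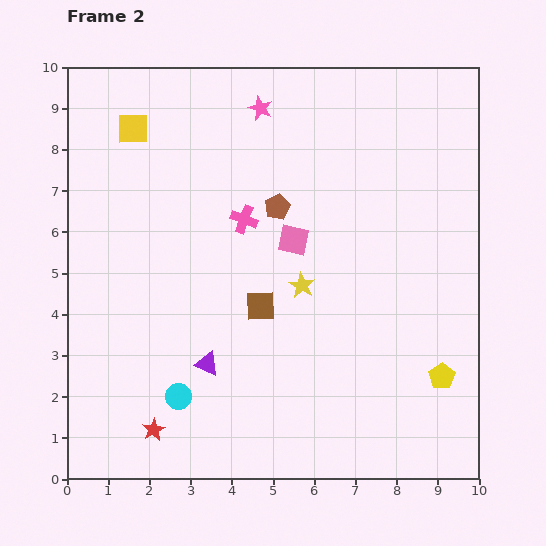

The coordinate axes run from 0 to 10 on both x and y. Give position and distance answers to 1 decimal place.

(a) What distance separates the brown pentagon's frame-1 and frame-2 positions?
0.8

The brown pentagon moved from (4.4, 6.9) to (5.1, 6.6), a distance of √(0.7² + 0.3²) ≈ 0.8.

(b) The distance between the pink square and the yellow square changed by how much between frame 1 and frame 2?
+2.3

Distance in frame 1: 2.4. Distance in frame 2: 4.7.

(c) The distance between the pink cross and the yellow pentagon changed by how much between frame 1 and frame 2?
+4.6

Distance in frame 1: 1.5. Distance in frame 2: 6.1.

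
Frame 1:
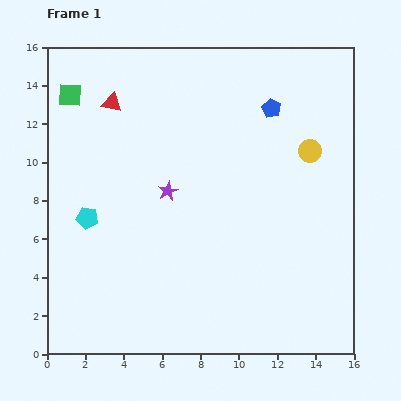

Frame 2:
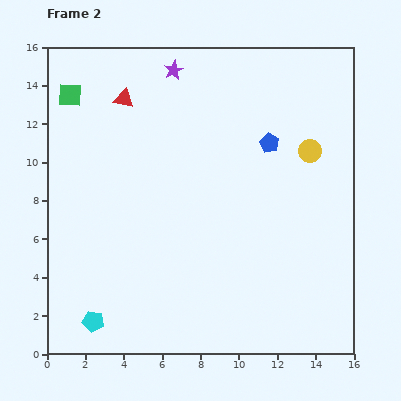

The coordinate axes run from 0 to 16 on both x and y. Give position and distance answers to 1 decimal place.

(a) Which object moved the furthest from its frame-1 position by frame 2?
the purple star

(moved 6.3; next 5.4)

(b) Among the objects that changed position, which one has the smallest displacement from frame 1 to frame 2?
the red triangle

(moved 0.6)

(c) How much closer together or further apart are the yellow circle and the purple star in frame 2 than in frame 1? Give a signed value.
+0.5

Distance in frame 1: 7.7. Distance in frame 2: 8.2.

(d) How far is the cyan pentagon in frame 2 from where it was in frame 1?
5.4

The cyan pentagon moved from (2.1, 7.1) to (2.4, 1.7), a distance of √(0.3² + 5.4²) ≈ 5.4.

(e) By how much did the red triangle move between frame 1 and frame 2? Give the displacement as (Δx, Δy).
(0.6, 0.2)

The red triangle was at (3.4, 13.1) in frame 1 and (4.0, 13.3) in frame 2.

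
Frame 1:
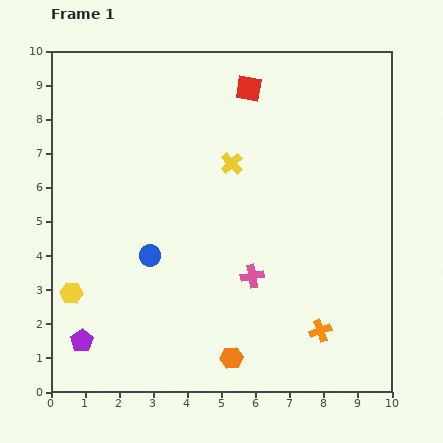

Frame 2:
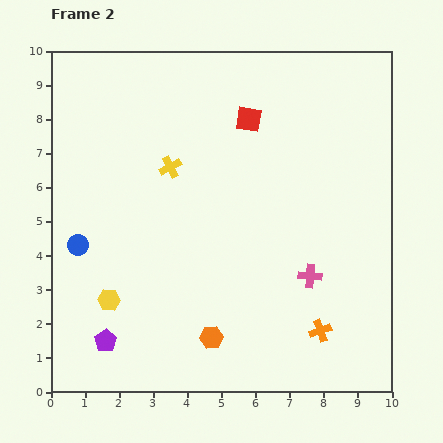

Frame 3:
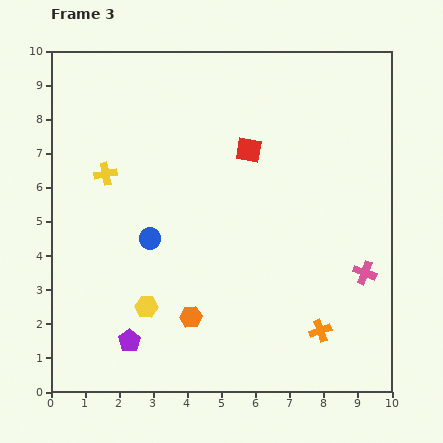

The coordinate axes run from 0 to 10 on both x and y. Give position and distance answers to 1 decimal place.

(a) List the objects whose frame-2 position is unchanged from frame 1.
the orange cross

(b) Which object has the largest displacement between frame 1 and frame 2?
the blue circle

(moved 2.1; next 1.8)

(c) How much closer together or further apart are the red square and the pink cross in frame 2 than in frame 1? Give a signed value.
-0.6

Distance in frame 1: 5.5. Distance in frame 2: 4.9.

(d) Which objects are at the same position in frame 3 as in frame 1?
the orange cross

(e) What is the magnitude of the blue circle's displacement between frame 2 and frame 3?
2.1

The blue circle moved from (0.8, 4.3) to (2.9, 4.5), a distance of √(2.1² + 0.2²) ≈ 2.1.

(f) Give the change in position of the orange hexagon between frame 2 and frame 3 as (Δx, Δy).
(-0.6, 0.6)

The orange hexagon was at (4.7, 1.6) in frame 2 and (4.1, 2.2) in frame 3.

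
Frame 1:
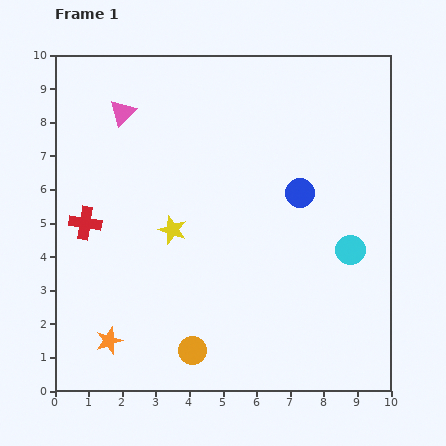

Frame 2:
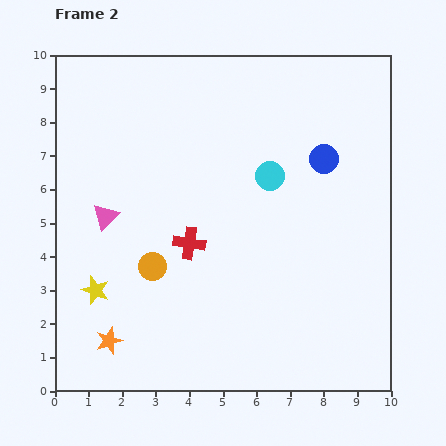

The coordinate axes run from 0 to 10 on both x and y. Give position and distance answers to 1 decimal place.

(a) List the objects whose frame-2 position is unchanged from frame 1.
the orange star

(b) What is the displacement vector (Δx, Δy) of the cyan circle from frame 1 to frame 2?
(-2.4, 2.2)

The cyan circle was at (8.8, 4.2) in frame 1 and (6.4, 6.4) in frame 2.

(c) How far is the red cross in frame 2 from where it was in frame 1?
3.2

The red cross moved from (0.9, 5.0) to (4.0, 4.4), a distance of √(3.1² + 0.6²) ≈ 3.2.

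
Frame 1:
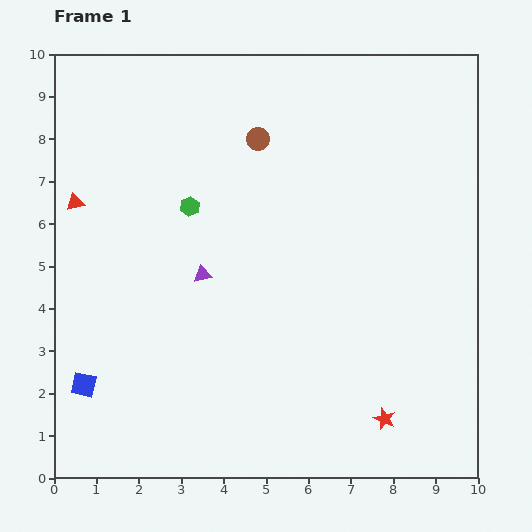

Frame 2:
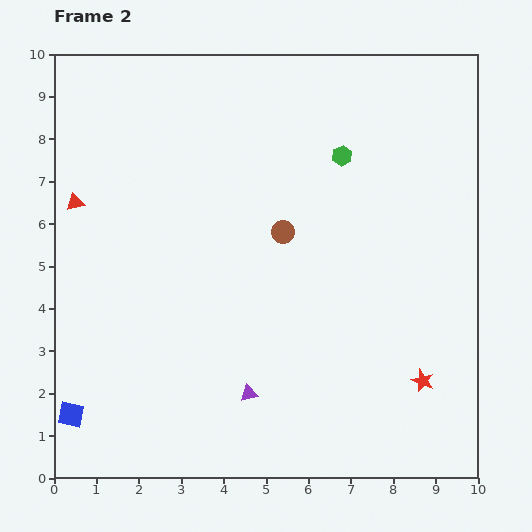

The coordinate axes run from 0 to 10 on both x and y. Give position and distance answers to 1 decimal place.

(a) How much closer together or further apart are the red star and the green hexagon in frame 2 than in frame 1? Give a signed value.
-1.2

Distance in frame 1: 6.8. Distance in frame 2: 5.6.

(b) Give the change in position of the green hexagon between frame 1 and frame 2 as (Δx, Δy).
(3.6, 1.2)

The green hexagon was at (3.2, 6.4) in frame 1 and (6.8, 7.6) in frame 2.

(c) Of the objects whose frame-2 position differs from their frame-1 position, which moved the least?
the blue square

(moved 0.8)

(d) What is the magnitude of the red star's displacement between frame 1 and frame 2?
1.3

The red star moved from (7.8, 1.4) to (8.7, 2.3), a distance of √(0.9² + 0.9²) ≈ 1.3.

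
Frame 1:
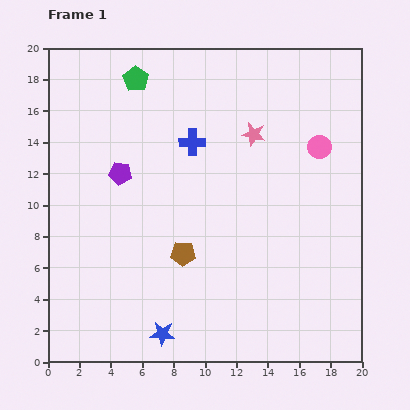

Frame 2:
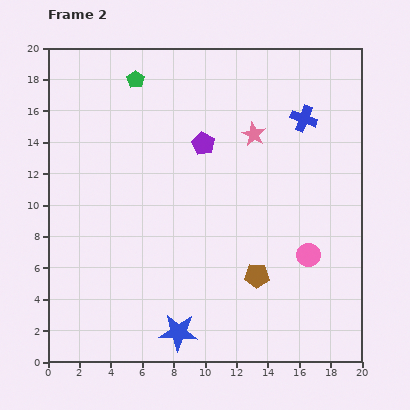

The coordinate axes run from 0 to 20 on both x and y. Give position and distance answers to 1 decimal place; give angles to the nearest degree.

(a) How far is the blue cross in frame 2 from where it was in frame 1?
7.3

The blue cross moved from (9.2, 14.0) to (16.3, 15.5), a distance of √(7.1² + 1.5²) ≈ 7.3.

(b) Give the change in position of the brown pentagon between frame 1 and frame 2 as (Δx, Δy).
(4.7, -1.4)

The brown pentagon was at (8.6, 6.9) in frame 1 and (13.3, 5.5) in frame 2.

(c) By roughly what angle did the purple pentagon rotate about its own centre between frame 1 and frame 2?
21° clockwise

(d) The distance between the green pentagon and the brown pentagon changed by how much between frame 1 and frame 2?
+3.2

Distance in frame 1: 11.5. Distance in frame 2: 14.7.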